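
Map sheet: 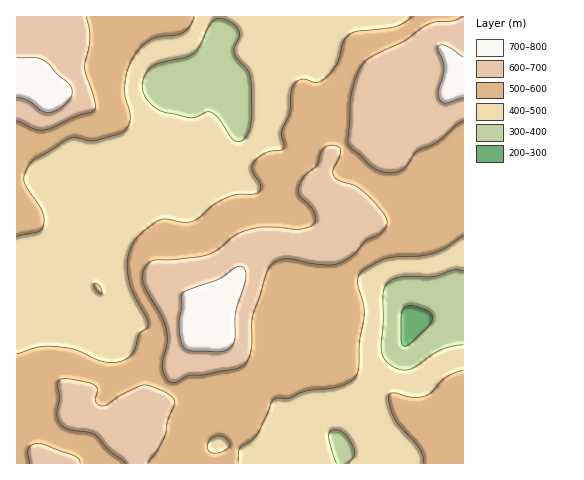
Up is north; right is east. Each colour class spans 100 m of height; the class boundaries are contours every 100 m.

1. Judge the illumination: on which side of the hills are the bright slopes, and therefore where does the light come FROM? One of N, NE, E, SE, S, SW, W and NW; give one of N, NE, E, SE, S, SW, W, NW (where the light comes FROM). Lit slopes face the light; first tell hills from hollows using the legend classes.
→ NE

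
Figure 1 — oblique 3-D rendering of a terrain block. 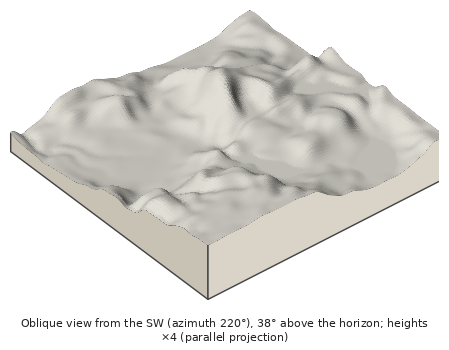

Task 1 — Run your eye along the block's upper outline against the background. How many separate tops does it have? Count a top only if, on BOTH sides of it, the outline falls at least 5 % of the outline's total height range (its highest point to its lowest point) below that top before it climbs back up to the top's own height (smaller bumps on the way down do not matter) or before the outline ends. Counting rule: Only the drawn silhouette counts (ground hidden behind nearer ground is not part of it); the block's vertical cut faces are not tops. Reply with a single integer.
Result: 2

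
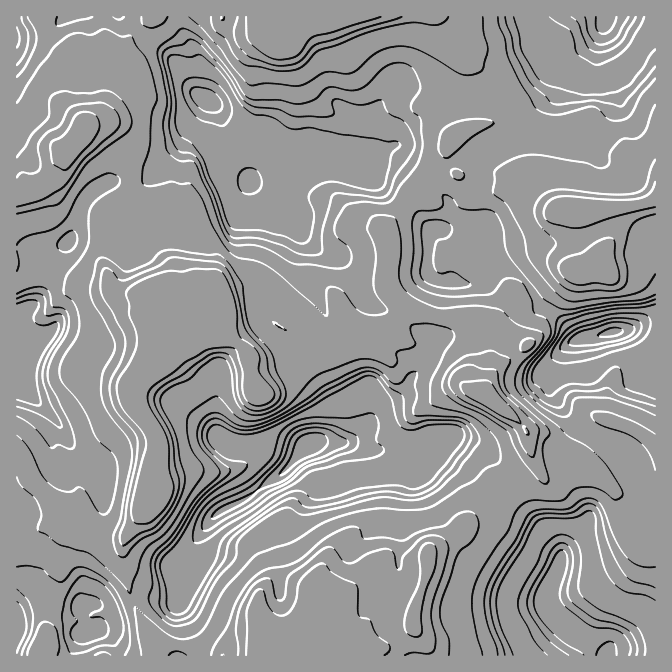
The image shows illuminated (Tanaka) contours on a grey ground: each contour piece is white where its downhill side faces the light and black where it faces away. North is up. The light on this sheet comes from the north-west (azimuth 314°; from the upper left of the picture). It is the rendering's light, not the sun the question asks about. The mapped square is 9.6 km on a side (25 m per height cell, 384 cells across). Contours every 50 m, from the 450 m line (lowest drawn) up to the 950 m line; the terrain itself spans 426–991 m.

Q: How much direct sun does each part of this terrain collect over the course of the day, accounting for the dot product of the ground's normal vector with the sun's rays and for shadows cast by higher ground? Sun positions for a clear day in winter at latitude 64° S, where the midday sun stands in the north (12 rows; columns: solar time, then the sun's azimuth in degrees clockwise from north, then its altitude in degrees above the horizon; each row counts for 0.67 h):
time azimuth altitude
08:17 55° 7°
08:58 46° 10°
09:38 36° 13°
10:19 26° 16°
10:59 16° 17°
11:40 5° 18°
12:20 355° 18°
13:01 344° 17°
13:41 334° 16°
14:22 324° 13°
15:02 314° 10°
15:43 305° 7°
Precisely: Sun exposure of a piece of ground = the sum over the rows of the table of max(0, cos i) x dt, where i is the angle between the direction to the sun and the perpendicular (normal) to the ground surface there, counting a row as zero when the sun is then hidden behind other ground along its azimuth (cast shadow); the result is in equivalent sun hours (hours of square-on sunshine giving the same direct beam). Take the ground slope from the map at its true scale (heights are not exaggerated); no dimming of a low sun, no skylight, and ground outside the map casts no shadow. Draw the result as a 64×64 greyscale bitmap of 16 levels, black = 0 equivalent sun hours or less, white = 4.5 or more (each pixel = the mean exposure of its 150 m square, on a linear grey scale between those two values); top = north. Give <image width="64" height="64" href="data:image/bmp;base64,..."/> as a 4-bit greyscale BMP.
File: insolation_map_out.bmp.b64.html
<image width="64" height="64" href="data:image/bmp;base64,Qk12CAAAAAAAAHYAAAAoAAAAQAAAAEAAAAABAAQAAAAAAAAIAAATCwAAEwsAABAAAAAAAAAAAAAAABEREQAiIiIAMzMzAERERABVVVUAZmZmAHd3dwCIiIgAmZmZAKqqqgC7u7sAzMzMAN3d3QDu7u4A////AJdVat7smGVmVniGdmZmZmZmVVQxE1ZmZ4l3isymNFd3q4aJm9qHVWd3eadnZnZmZnd4l1M1d2Z5qGebuGQhE1Z5qoVFZ3Zom8qHmGd3h2ZmZ4iHZWeIZnmXaKp0IQABRleqhVM1VXnP/ZeJdniodmZnh2d2Z3dmeYZ6lkIQABNWRXhWZlVFi7qrqHmHerl2ZmZ3ZndmZmZ4dnhkIREjVVUldlMjM0aHdlepeLmJmId3dmdmd2VVZmZVZUQiJFVDIjVlQhESRlV2VoqIvKd3d3eHZnd3ZUVWVURDNFVVVCEBVkIiEQJWVoVEaaid2XiYiZmGd4dlRFVTNEMjVmVTMiMiNDIAFFVnZERXqondzMqJqpd3d2VVVVMzQyI2ZVRDIiNFUxNUE1UzREV4iJq83LmamHd3ZVVFZDI0MQNVVTISZEVVVVQiIhE0VVVnd3isyomrqaqHdUNVMjRBAUVUNFZVVmZmZlEBETRneIdnd3nLhorMy924U0VTMiAAM0RGZmZmZmZolAASJGeLy4Z3h5y5eaqb3shVVWUwAAETRFZmdmZmZmeVIRIzRGm+2oirmbuph3iauph3ZkEAAAA0ZmdmZmZmZodUIjIhJazey8//7KmIiIeJupdmQQAAACVmd1ZmZmZmiGZTMhEAJ839vO///t3/64iZh2ZkMjIAJWZ2ZmZ2ZmZ5dmZUEQABXP/JiKvf/93vyXd2ZmUjVTJGZ2VmZ3ZnZnl2eHVCEREkepdmZ4iZmIvLl2ZmUyZmZWZ3ZmZ4d3dlaYdol2d2MhEkeXdmdmZmZ6yYZmUyWGZmZ4h2ZniIdVVYh2eHi7l1MiJJu6mHdmVVeql2VDN3Zmd4dmZneIllVUaHZ3eZUzIjMQE3qoZlVVRGmXZEM2VWd4dUVniHl1VUNGZ5dmMQABEhAAASVVRCEAAlQzNEQ2eHVEVmmoiFVVMiNZt1MAAAABAAAAA1ZCAAAAEhEUd4mXVVZme6qURVQyJIymUQAAAAAAAAEjNUMQAAAAABjNzJZmZ3itylNVVDNHq3VCASEAAAABIzMzRmMRAAATne7rh3eKzdyVRFVVVGeFM0REQyIjMQABEREld1MQAlrt3ric3d//52UzVmZmZjERNERFZ4h1IAAAAAFGZCRnnLrIeM/9y8uWZlVmZ5h1MQASIkeKunZSAAAAEld4eLyoZ2VnqrqXd3Z4dmZ4m5dkIRAAJWiYZmVCAABDJYnLq8dEM0VneKhmZnqnZniZmHZTEAAVVodlVEVDJGZDZ73KmWISR5mYqXdmacp2Z4iIdmUxABabp1M2h2ZmZlVXesuphBESI1eZhmZWrIZlVWZmZmUzSN1zJZl3ZmZmZmZ3iJmJpRAAABJGVUI5hlREVVZmZmZptyOKh2ZmZmZmZWZmeIrKYAAAAAE1UgJmVERVZmZmZmhzWph2ZmZ3ZmZmZmZ3eZlQAAAAABElIEVDRWZmZmZmaFWYd2ZmZ3ZmZnd3d3d3ZjAAAAAAAAFSRURFVnd3ZmeIWIdndmZ3ZmZ4rN3MuXdUIQAAAAAAAEZmZWiHd4h3d5iIdnd2Z3dmZ53tzNyph1MxAAAAIyQyRmeHjOyoiZmZqZdneHeJh2ZnmnZlVWiHQyISICRVVlVnd3i83/25mqy6h3iqq8uXZmZmVVQ0Z3Q0NWdVd2Zmd4mXi9qau7zv/rh4m7zcqHdmZmVVVFZmQ1Z5qHiIdmZ3eriKl3ec7ty7vLzMzKdUVmZmZmdmZmVVZ5qpmXZmZlRDRnd2Z3mZh4re7u3KhkNFZmZ3aId3dlVVVWeKllVVVUIUZmZmZ3dme8zcupd3ZUVmZ3Znd2d2VVMiI1eHQ0EjRDRmZmZ3ZmaKmIiHdniId2d2YxEkVDRVQyIzIiIhEAATRWZmZmZmZpp2Z3ZlVomZmpdAAUQgA2ZndlZUMhACEBJEVmZmZmZnqWd3ZmVWet7/yFNWVDM1Zoq7vN7u2mdUMjRFZmZmZnm4aJdmZ4ms7typh3QjVmZmi9//7t3dqalTI0VWZmZnerdmZmZnmruoiJqXZFZmZmZ4mZiHd3iJmEMyNFVmZ4mahmVFZmd4iHZniqhlZmZmZmd3d3d2Z5lmVTISRVZovdt2ZVZmZmZmZmZ5l1ZmZmZ3d3d2ZmZnmoZmUxEjVWerymZmZmZWZmZVRWiYZmZmZmd3d3ZmZmeImZl0MhE1Z4mWVmZmZVRUQzMzRFZmZmZmZnd3dmd3d3iry5dUMjVndmVVVVREMiIiIjRDNndmZmZmZnd3eJmHd4mZmYd2ZmZVV4dTIAEQASNERCI1d3dmZmeJqpiJvadmd2i9ypmHZUVndkIQABEjVlVVREVnd3ZmeJvN3LqqqHdmeL3cuodmZWQzMgAAESMyIjVmd3Zmd2Z4iZvf/sqZh3iZqqupdmd1IAEyIRESIgACNFZ3dmZmZ3mrurvLuruqd5mHeJh2d2MQEiMyEBIzEiI0RVVWZmZnibqph3eJq7uHd3d3d3Z4UyIRIgAAATRFVTMzNEVmZmeJmHd3d3eKuqh2eId2Z3chERIyAAABISNFQhETRWZmZ5qXZniql3iZmHd3d2ZncwAREzIiMzIQABIzM0VWZmZniXZmec7bd5d3mHd3ZmZSEQEiRDRWZSAAAAEjRVVWZniHZmZ4vNyXdEWLqYeIdlQxAjFXZmZlMhAAAAARE0ZmeZd2d4mZmqhlNFnuyryWZlI1ZWdmZmZVVCEAAAACRmZ4h3eKuXZ5uX"/>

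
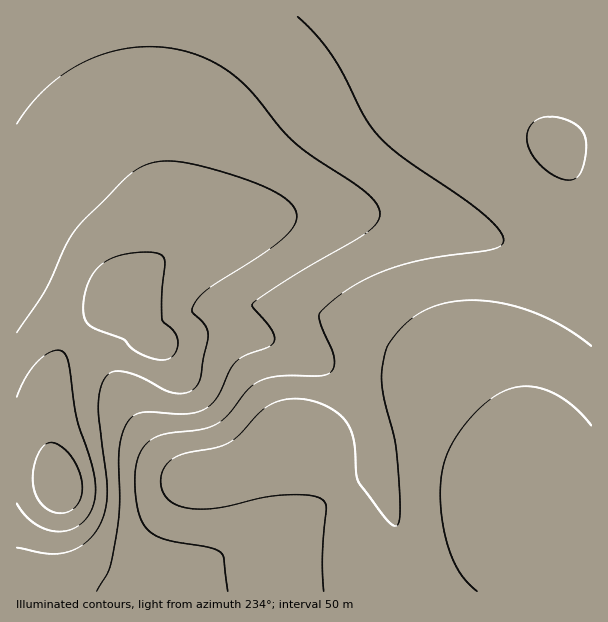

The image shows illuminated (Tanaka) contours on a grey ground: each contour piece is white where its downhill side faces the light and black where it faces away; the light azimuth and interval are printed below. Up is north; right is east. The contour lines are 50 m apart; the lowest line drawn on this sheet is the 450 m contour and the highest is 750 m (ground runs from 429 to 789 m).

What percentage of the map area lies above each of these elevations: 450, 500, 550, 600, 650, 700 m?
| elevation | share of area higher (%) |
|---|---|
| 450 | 92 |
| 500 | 76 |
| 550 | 50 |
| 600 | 34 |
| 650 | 16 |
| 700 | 5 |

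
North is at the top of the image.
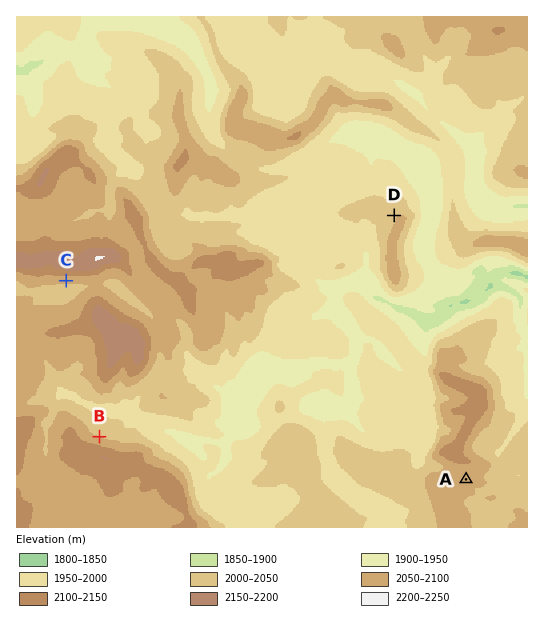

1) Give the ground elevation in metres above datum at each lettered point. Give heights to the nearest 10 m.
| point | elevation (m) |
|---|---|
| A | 2060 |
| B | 2050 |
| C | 2060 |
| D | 2040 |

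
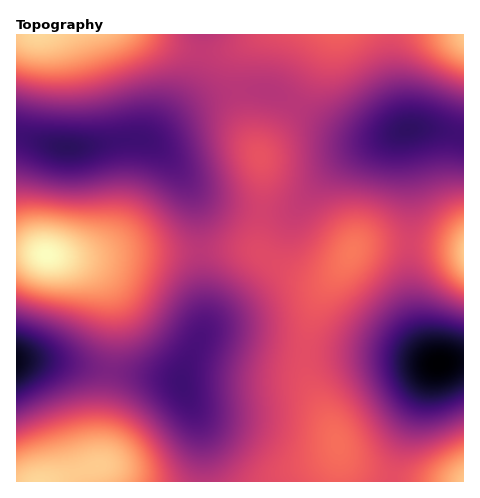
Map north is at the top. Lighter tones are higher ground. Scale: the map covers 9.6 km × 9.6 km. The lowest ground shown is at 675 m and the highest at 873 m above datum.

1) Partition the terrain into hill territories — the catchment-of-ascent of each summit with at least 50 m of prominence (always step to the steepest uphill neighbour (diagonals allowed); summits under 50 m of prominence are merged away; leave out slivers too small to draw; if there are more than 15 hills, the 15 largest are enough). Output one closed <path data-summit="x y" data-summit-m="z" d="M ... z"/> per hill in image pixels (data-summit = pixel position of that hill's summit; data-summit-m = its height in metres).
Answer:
<path data-summit="463 481" data-summit-m="850" d="M406 130l-41 16-22 13-20 18-24 27-11 6-25 1-40-7-20-8-17-14 6 10 6 21 7 107-3 16-19 37-1 12 18 43 3 15 0 39 261-1 0-120-27 2-5-4-11-21-9-34-3-20 1-94-6-41z"/><path data-summit="47 255" data-summit-m="873" d="M22 137l-6 0 0 223 50 3 53 9 46 5 16 5 4-15 17-31 3-16-7-107-6-21-7-13-23-27-16-12-16-1-48 8-20 0z"/><path data-summit="463 253" data-summit-m="850" d="M256 90l-26 2-22 7-26 15-24 22-11 5 11 6 14 15 14 18 17 16 20 8 21 5 39 2 16-7 24-27 20-18 22-13 22-9-27 1-17-5-67-39z"/><path data-summit="463 35" data-summit-m="850" d="M463 34l-260 0-4 31-9 23-29 39-12 11 5 0 28-24 26-15 22-7 21-2 25 4 16 8 35 23 27 12 25 1 32-10 19 0 33 8z"/><path data-summit="39 481" data-summit-m="856" d="M46 361l-30 0 1 121 186-1 0-38-3-15-19-46-16-5-46-5z"/><path data-summit="39 35" data-summit-m="856" d="M202 34l-185 0-1 102 46 11 20 0 37-7 29-1 13-12 29-39 9-23z"/>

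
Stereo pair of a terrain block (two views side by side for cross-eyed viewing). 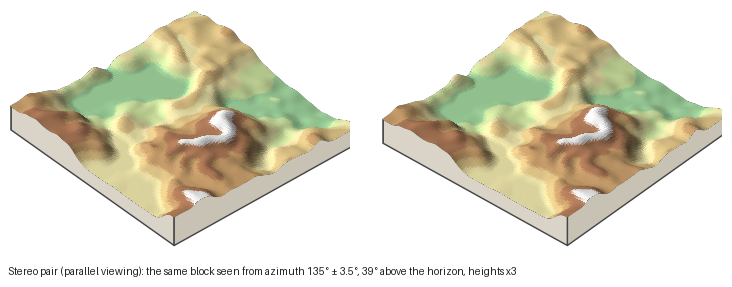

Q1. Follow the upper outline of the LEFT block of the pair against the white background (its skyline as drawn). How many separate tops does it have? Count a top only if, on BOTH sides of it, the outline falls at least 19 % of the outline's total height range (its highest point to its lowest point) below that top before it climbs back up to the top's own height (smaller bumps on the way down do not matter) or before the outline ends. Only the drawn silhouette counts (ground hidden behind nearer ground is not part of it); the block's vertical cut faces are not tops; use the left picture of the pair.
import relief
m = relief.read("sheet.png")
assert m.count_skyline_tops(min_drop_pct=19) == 1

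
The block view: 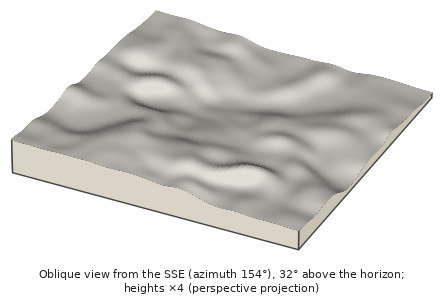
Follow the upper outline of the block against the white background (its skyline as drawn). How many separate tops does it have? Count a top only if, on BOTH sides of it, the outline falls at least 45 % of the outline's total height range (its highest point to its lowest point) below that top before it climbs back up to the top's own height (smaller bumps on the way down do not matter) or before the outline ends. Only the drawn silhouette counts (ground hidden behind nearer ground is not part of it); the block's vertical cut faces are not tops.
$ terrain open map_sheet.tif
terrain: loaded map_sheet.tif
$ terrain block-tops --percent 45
1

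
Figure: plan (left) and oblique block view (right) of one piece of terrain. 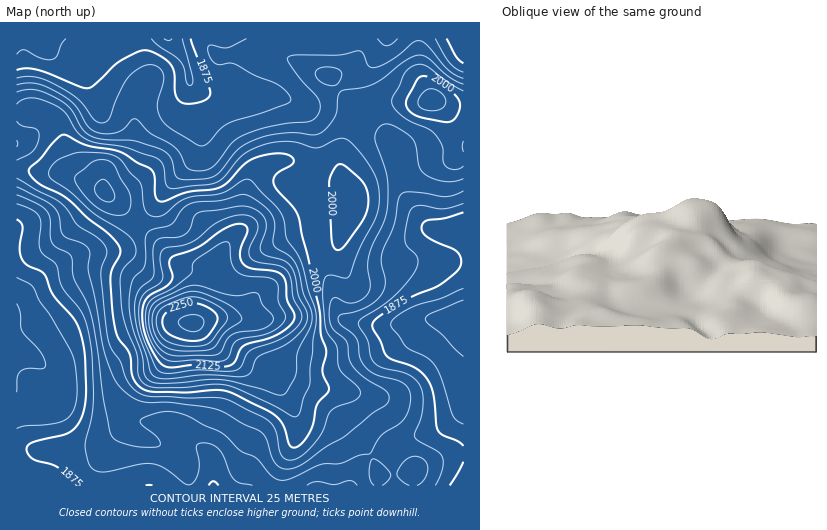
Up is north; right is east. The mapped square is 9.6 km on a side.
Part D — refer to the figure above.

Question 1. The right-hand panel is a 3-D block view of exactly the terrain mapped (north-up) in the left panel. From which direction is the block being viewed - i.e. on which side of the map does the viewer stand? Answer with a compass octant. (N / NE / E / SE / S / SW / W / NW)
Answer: N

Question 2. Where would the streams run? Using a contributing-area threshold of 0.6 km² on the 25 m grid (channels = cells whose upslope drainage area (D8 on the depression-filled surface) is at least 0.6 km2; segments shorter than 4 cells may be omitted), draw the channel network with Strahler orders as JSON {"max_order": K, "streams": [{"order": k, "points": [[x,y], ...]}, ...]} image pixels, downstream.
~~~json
{"max_order": 3, "streams": [{"order": 1, "points": [[52, 485], [46, 485]]}, {"order": 1, "points": [[143, 485], [150, 485]]}, {"order": 2, "points": [[213, 464], [213, 485], [214, 485]]}, {"order": 2, "points": [[211, 460], [211, 463], [213, 464]]}, {"order": 1, "points": [[252, 452], [252, 485], [214, 485]]}, {"order": 1, "points": [[206, 449], [208, 452], [211, 460]]}, {"order": 1, "points": [[393, 447], [409, 439], [416, 436], [420, 436], [421, 435], [426, 435], [434, 432], [463, 404]]}, {"order": 1, "points": [[213, 442], [213, 464]]}, {"order": 2, "points": [[190, 441], [197, 446], [211, 460]]}, {"order": 1, "points": [[182, 433], [190, 441]]}, {"order": 1, "points": [[153, 420], [164, 421], [171, 425], [183, 436], [190, 441]]}, {"order": 1, "points": [[463, 407], [463, 404]]}, {"order": 2, "points": [[463, 404], [463, 383]]}, {"order": 1, "points": [[57, 403], [55, 385], [52, 377], [32, 357]]}, {"order": 1, "points": [[294, 394], [300, 394], [307, 398], [316, 405], [363, 450], [363, 459], [360, 462], [355, 471], [351, 485], [349, 485]]}, {"order": 1, "points": [[62, 370], [48, 370], [38, 359], [32, 357]]}, {"order": 1, "points": [[350, 361], [371, 358], [384, 352], [414, 322]]}, {"order": 2, "points": [[32, 357], [26, 354], [17, 352], [17, 351]]}, {"order": 1, "points": [[463, 326], [463, 317]]}, {"order": 2, "points": [[414, 322], [416, 321], [447, 320], [448, 319], [454, 319], [455, 317]]}, {"order": 1, "points": [[426, 317], [455, 317]]}, {"order": 2, "points": [[455, 317], [463, 317]]}, {"order": 1, "points": [[463, 309], [463, 315]]}, {"order": 2, "points": [[17, 306], [17, 316]]}, {"order": 1, "points": [[17, 293], [17, 306]]}, {"order": 1, "points": [[194, 272], [147, 272], [129, 253], [81, 253]]}, {"order": 2, "points": [[81, 253], [78, 253], [69, 258], [55, 267], [17, 306]]}, {"order": 1, "points": [[95, 249], [88, 251], [84, 251], [81, 253]]}, {"order": 1, "points": [[267, 247], [287, 238], [314, 238], [315, 239]]}, {"order": 2, "points": [[315, 239], [316, 240], [316, 247], [318, 249], [318, 253], [319, 254], [320, 261], [332, 284], [332, 288], [333, 289], [333, 294], [334, 295], [334, 300], [335, 301], [336, 308], [348, 321], [367, 322], [368, 323], [407, 323], [409, 322], [414, 322]]}, {"order": 1, "points": [[417, 233], [421, 231], [428, 231], [430, 230], [453, 230], [454, 229]]}, {"order": 2, "points": [[434, 229], [454, 229]]}, {"order": 2, "points": [[454, 229], [463, 229], [463, 228]]}, {"order": 2, "points": [[17, 226], [17, 232]]}, {"order": 1, "points": [[427, 226], [434, 229]]}, {"order": 1, "points": [[17, 221], [17, 226]]}, {"order": 1, "points": [[35, 219], [17, 226]]}, {"order": 2, "points": [[313, 212], [314, 216], [315, 239]]}, {"order": 1, "points": [[162, 210], [162, 196], [197, 160], [199, 156], [199, 131], [189, 121], [189, 120]]}, {"order": 1, "points": [[313, 203], [313, 212]]}, {"order": 1, "points": [[290, 187], [313, 212]]}, {"order": 1, "points": [[209, 169], [206, 161], [203, 135], [189, 120]]}, {"order": 2, "points": [[397, 165], [399, 183], [404, 194], [416, 207], [423, 217], [434, 229]]}, {"order": 1, "points": [[403, 147], [397, 153], [397, 165]]}, {"order": 1, "points": [[393, 145], [395, 147], [395, 155], [396, 156], [396, 163], [397, 165]]}, {"order": 2, "points": [[189, 120], [189, 86]]}, {"order": 1, "points": [[311, 120], [292, 102]]}, {"order": 1, "points": [[98, 107], [96, 98], [88, 83], [62, 57]]}, {"order": 1, "points": [[304, 106], [292, 102]]}, {"order": 1, "points": [[182, 103], [187, 95], [188, 88], [189, 86]]}, {"order": 2, "points": [[292, 102], [279, 97], [222, 97]]}, {"order": 1, "points": [[236, 98], [223, 98], [222, 97]]}, {"order": 2, "points": [[222, 97], [215, 97], [209, 95]]}, {"order": 2, "points": [[209, 95], [207, 95], [203, 92]]}, {"order": 1, "points": [[256, 95], [209, 95]]}, {"order": 2, "points": [[203, 92], [199, 90], [190, 82]]}, {"order": 1, "points": [[220, 92], [203, 92]]}, {"order": 2, "points": [[189, 86], [188, 75]]}, {"order": 1, "points": [[190, 85], [190, 82]]}, {"order": 2, "points": [[190, 82], [190, 78], [188, 75]]}, {"order": 3, "points": [[188, 75], [188, 70], [182, 56], [171, 42], [169, 39], [168, 39]]}, {"order": 1, "points": [[84, 62], [70, 61], [62, 57]]}, {"order": 1, "points": [[377, 60], [384, 48], [385, 39], [388, 39]]}, {"order": 2, "points": [[62, 57], [45, 41]]}, {"order": 1, "points": [[463, 48], [463, 39]]}, {"order": 1, "points": [[45, 44], [45, 41]]}, {"order": 2, "points": [[45, 41], [45, 39], [42, 39]]}]}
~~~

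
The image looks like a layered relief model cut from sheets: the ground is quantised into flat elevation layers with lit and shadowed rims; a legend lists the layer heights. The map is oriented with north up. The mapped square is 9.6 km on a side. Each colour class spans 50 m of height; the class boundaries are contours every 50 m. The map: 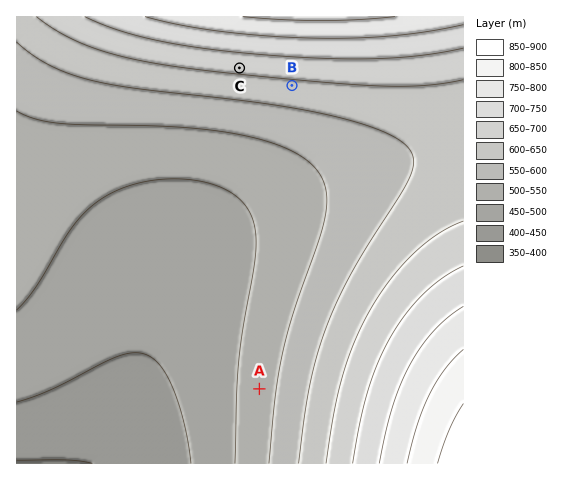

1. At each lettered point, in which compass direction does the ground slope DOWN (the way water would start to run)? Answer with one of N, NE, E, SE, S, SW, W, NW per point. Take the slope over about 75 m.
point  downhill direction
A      W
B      S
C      S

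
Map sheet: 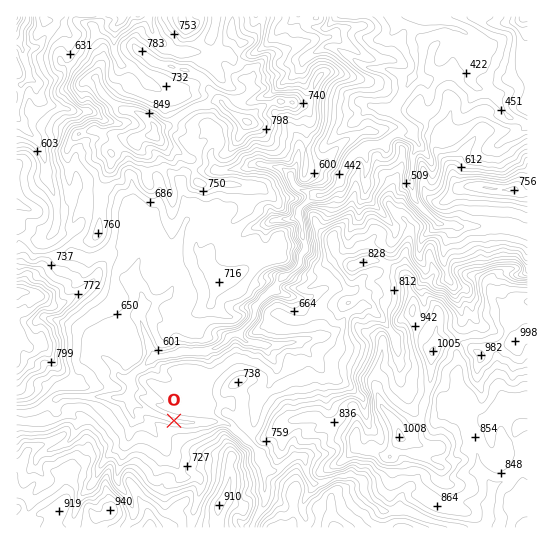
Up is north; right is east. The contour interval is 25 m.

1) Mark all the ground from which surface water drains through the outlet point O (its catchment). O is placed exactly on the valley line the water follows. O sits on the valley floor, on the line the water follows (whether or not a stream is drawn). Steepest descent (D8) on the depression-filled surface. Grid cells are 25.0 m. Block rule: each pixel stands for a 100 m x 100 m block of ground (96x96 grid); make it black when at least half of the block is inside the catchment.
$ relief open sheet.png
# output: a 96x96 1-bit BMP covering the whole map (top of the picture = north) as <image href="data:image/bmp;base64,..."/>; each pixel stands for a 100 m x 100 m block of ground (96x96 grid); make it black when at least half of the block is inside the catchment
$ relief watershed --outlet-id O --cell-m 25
<image width="96" height="96" href="data:image/bmp;base64,Qk2+BAAAAAAAAD4AAAAoAAAAYAAAAGAAAAABAAEAAAAAAIAEAAATCwAAEwsAAAIAAAAAAAAA////AAAAAAAAAAAAA/////////8AAAAAA/////////8AAAAAA/////////8AAAAAA/////////8AAAAAA/////////8AAAAAAf////////8AAAAAAf////////8AAAAAAP////////8AAAAAAP////////8AAAAAAP////////8AAAAAAP////////8AAAAAAP////////8AAAAAAP///////58AAAAAAP////v//w8AAAAAf////+P//x8AAAAB/////wHwfg8AAAAD/////gDAAAcAAAAD//H//AAAAAcAAAAH/+D/+AAAAAMAAAAH/8B/wAAAAAEAAAAH/4AHgAAAAAAAAAAD/gAAAAAAAAAAAAAAAAAAAAAAAAAAAAAAAAAAAAAAAAAAAAAAAAAAAAAAAAAAAAAAAAAAAAAAAAAAAAAAAAAAAAAAAAAAAAAAAAAAAAAAAAAAAAAAAAAAAAAAAAAAAAAAAAAAAAAAAAAAAAAAAAAAAAAAAAAAAAAAAAAAAAAAAAAAAAAAAAAAAAAAAAAAAAAAAAAAAAAAAAAAAAAAAAAAAAAAAAAAAAAAAAAAAAAAAAAAAAAAAAAAAAAAAAAAAAAAAAAAAAAAAAAAAAAAAAAAAAAAAAAAAAAAAAAAAAAAAAAAAAAAAAAAAAAAAAAAAAAAAAAAAAAAAAAAAAAAAAAAAAAAAAAAAAAAAAAAAAAAAAAAAAAAAAAAAAAAAAAAAAAAAAAAAAAAAAAAAAAAAAAAAAAAAAAAAAAAAAAAAAAAAAAAAAAAAAAAAAAAAAAAAAAAAAAAAAAAAAAAAAAAAAAAAAAAAAAAAAAAAAAAAAAAAAAAAAAAAAAAAAAAAAAAAAAAAAAAAAAAAAAAAAAAAAAAAAAAAAAAAAAAAAAAAAAAAAAAAAAAAAAAAAAAAAAAAAAAAAAAAAAAAAAAAAAAAAAAAAAAAAAAAAAAAAAAAAAAAAAAAAAAAAAAAAAAAAAAAAAAAAAAAAAAAAAAAAAAAAAAAAAAAAAAAAAAAAAAAAAAAAAAAAAAAAAAAAAAAAAAAAAAAAAAAAAAAAAAAAAAAAAAAAAAAAAAAAAAAAAAAAAAAAAAAAAAAAAAAAAAAAAAAAAAAAAAAAAAAAAAAAAAAAAAAAAAAAAAAAAAAAAAAAAAAAAAAAAAAAAAAAAAAAAAAAAAAAAAAAAAAAAAAAAAAAAAAAAAAAAAAAAAAAAAAAAAAAAAAAAAAAAAAAAAAAAAAAAAAAAAAAAAAAAAAAAAAAAAAAAAAAAAAAAAAAAAAAAAAAAAAAAAAAAAAAAAAAAAAAAAAAAAAAAAAAAAAAAAAAAAAAAAAAAAAAAAAAAAAAAAAAAAAAAAAAAAAAAAAAAAAAAAAAAAAAAAAAAAAAAAAAAAAAAAAAAAAAAAAAAAAAAAAAAAAAAAAAAAAAAAAAAAAAAAAAAAAAAAAAAAAAAAAAAAAAAAAAAAAAAAAAAAAAAAAAAAAAAAAAAAAAAAAAAAAAAAAAAAAAAAAAAAAAAAAAAAAAAAAAAAAAAAAAAAAAAAAAA="/>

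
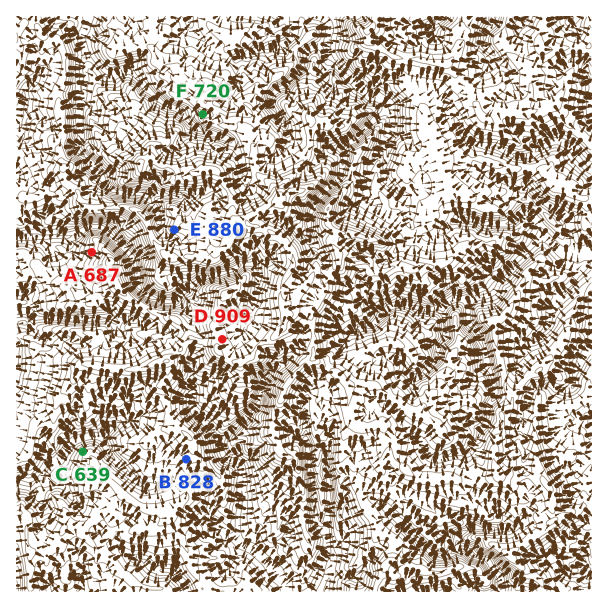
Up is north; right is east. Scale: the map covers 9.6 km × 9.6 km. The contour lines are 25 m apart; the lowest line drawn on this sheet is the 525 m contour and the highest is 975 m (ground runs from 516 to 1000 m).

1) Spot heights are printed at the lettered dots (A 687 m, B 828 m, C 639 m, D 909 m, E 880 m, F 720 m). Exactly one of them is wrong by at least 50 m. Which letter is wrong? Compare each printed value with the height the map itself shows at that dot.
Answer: B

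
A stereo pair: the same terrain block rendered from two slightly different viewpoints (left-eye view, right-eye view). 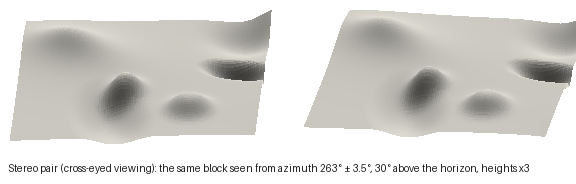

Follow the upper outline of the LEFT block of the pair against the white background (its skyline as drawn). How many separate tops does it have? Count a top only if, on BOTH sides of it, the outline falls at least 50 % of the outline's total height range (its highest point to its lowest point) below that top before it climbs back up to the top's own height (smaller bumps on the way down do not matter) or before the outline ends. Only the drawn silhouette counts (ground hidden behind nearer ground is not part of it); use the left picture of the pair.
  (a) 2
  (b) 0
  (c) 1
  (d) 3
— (b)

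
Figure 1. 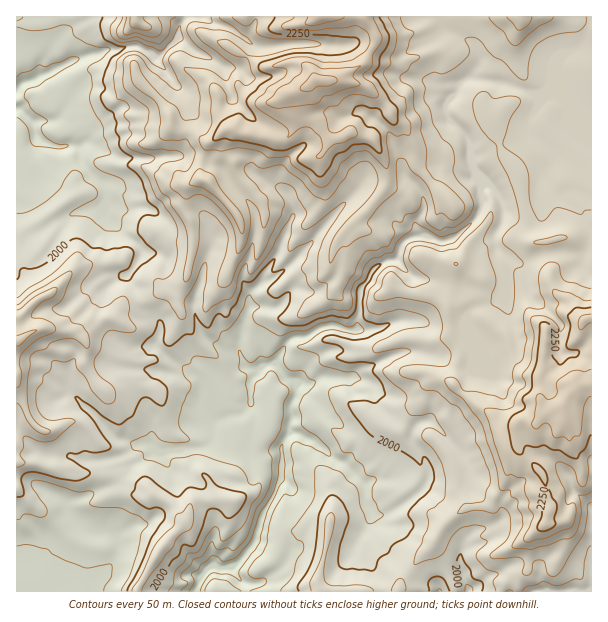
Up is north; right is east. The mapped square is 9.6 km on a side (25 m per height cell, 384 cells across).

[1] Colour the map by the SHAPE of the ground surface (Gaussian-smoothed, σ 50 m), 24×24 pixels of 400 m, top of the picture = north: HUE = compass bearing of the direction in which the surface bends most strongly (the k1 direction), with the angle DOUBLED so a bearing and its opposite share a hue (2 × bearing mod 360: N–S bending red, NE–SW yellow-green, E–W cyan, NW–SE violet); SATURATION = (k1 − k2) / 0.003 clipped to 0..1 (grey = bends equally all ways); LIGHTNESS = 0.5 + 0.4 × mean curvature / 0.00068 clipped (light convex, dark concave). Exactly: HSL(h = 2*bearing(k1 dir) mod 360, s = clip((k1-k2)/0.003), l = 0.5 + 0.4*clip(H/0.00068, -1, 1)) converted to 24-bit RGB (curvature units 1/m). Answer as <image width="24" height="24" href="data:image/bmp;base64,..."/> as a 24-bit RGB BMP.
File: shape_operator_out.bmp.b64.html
<image width="24" height="24" href="data:image/bmp;base64,Qk32BgAAAAAAADYAAAAoAAAAGAAAABgAAAABABgAAAAAAMAGAAATCwAAEwsAAAAAAAAAAAAAgH+AgH9+gH98ZXV6KHaX+djQbpIxADEz8/bL1QrmOKhfRHCl8enUToCsqYLCmXK42KHMLSascBfMZJgz25zarifMr84+LHtle3t0fXJyiYV1gZeeK0RR+NXR0pS1L5K8TEIIATIY4am8Qmpn4rh8OmNTZlZxbImDvICwyb+UJjFto63c4WHbcnsssMlZLVJXe41aZ5tyZYSRd2pUPFpWKmY48bLD3bjDIx3QVtWTEVaHkn6kyKJNxbKKQmpvimhwTzlH6crEOkFfN1YtJlJL99Tqm6HeJJaxidGsX2OrbzhVtoWobF6SZbinT9Kz4KnDd3TI8draADAzt4CfVKCj6dfOUTpkc4VUTKqxjH2r2KXRwJTTJz5VZ6hDr+CQuxCqkmUabiwif8q2S62TaJastNS9RjBSsIJWabVzuUyNEjzqhSovdqpzsrZ7bzNsdplsoadhVC5QnLh7OylF0nZea8Nos8ty1QV+nq/kU8Ssg1dRkpZRUolugnZOZntJa6lmiV1mgVpfw49PKVipd8igYBknfZlze3BnhotaQKJpmkeYQi1L3eTKY8JnQxIpGuMz0UR4w9XzXICbbNHPhU4+SGhdg7V9WpCFdGx/hnuLz6OaBltmeyQygcC0ll90kqi5O2iyqtV1az1vTXCa1MegrmqWco2/UWHHcOCCQiwtwFZpfic/mLqlXFB4l7OCW2VudX9rU352yLmdEhxht7GBmVGdvN7djFeYvHSBPH5Xdjd11PHmNTSz1YaVoI/HfEOLj9ZqWXtjVTBZzefYlnGjhqW3sJa3alyHfYx6S3OYw86tMhtng5s/dLxGRSAfdkAycJ5TaV69we/jeXlJLhxB3sWIUE6fw5TLz5w0eUFTTMFyTHg/g5Viqq5ick40dGNUg7iGhT9dN1oau0yVZEOWzXenNIe7Gddvn4HWe2Y0pWhLenB4P4mK2nxsJXdOom9L9dXzXbXUc9LXhlOXjnxTMXRpwn5/Rp95j5hKQkN5qmp3F1wHAPB2O/GDOxqs3a3rfYzPnWK3gqh7eWV5ToSmu7w3DgDW4cFs9VBVgYAjmFB7m3G9l53Jb0BircZ6vSLtyrtOHEhXRWvB7djz6nDChsMVBACON18gNzcYXYU/dpxpeauKNy1VnPG4hAZn1vXxJR+k+tHwMGhUPmVUsmSarna20YakDlJp89zYDTpQXZjVKH5lrDo29/bUABgz8tnrlKbddpu3jXRmgZBuVWNwbTJYnuKqUnRBTnhNL2At8tbjiG+/NZmLaq6SWDdu8TpN27Oh/zOGB1I7JqGvzpLH3cmkDTZUMZYAmhVLfLTFsNDSanWYa11/P31uybCDZ1ZKe5RzRX56usODRk9htUlvfDJYOGKF6tunFBkm/6Na7tF1ihfHGmJQ4sTCvXjCkrrlAKU2Mx4AvVMMolWagV6kkK/QzXXKWpGmmG6UqXFfW3VAbFdaRVxxwrBjYBc1udhjMhc7tv/A5su2DSdB3KpIKJhQ16WodkhONxmF6rPsWud6hfMpKD1mcYdWcn5WiV1ucYN2eGiNxZq9XGaWZll3ezNlqeCzky1ozf7kkSlvp8iDOxlEzrdwLGhQbpE/zIOqZzi9jd6r2uTQPBGJjDl5bJhuhX5wfYJzgY1/Z257qp9voU2UZUGhe9zYqdXY76XzahpBh8E7WisjajaA5fHaSHZxFBYfw+x5ZCqYarBmckE5cjt0lLabiW+MdoWCfH6FWbFykUsxeHQ1dUNJwCJT9G8pN04TkcstyllaiStVpbbkGdrB2Kh/3pDJL4HJPe+UhMuGXmaIcT+IjaZvfpR5hHJ/doaAf3l7qRlbiMV3k3+fTT1eZ7ZvT0Zx2vTXKThjp+SyoYDfbS4hsZ9lWbVxNJ9PujIx9T1gd8mvQEBrfTJ1kamTjI97aXF8hIl8f35+jITYoZeyWWN2oWTAnDYybdGIVcPASS5Uj+qIRBql5dny3bPfrnhYbnM+QbF2ne7avFC8cUNyWIaXnKqvqYesgFqEhnt6gXl6DT8aSokiqXe+R1Wf58fIsuvWTwY3qePYcBNReU4YQfUZeKst1Nz34tX2yv+MNRkVa0ovf11YQnNOgHBGfWVMfJ+HcXF8iYWLnn6VknuuNWciHisIUokAMwkABP9JLQYLWuqeUvLgIDECTX4ALiIFJiUN731qSrCiR2OZenWuno2nZlN5s5NrSWtLY3Bjdn1riH2XfnSTamWRNUWo/s310PvuCBhSbP6f3gNOrhRJsHfl6Iz5xa7vg8HZdOyYuU1bY0KBe1FqjWdudFWL0p+lj4vMWaSoaoKN"/>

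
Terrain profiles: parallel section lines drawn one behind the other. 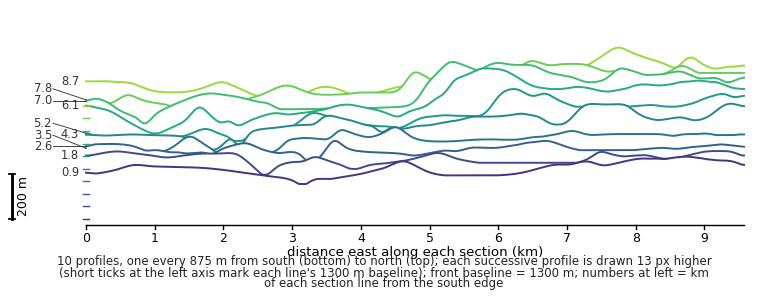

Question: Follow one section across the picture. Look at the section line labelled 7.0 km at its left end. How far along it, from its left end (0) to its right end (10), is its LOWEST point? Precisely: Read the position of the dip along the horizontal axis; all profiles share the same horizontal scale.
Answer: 1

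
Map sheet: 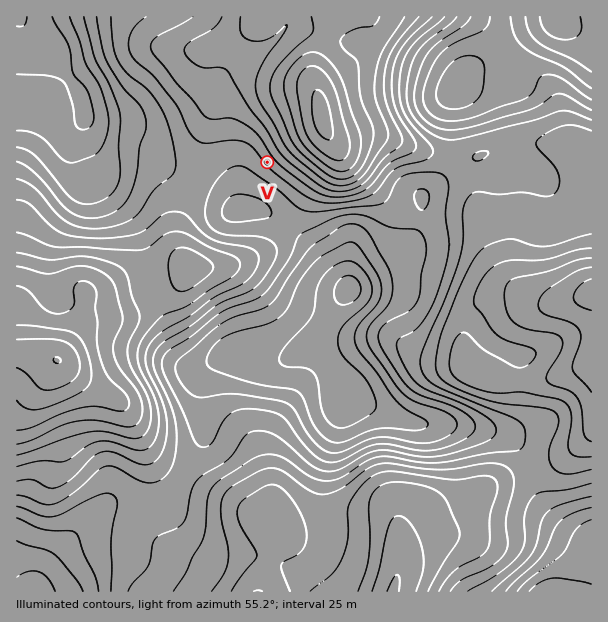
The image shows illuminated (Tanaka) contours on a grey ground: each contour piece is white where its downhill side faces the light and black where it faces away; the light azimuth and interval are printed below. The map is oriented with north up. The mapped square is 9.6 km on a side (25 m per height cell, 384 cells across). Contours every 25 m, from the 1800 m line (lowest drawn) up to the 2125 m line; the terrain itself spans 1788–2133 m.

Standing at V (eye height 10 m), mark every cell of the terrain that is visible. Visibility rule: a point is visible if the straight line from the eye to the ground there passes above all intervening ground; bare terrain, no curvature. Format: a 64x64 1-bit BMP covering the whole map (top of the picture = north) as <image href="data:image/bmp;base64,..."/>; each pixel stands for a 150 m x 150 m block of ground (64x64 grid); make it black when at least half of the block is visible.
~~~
<image width="64" height="64" href="data:image/bmp;base64,Qk0+AgAAAAAAAD4AAAAoAAAAQAAAAEAAAAABAAEAAAAAAAACAAATCwAAEwsAAAIAAAAAAAAA////AAAAAAAAABgAf8AAAAAACAA/wAAAAAAAAD/gAAAAAAAAP+AAAAAAAAAf4AAAAAAAAB/wAAAAAAAAH+AAAAAAAAHP4AAAAAAAP//gAAAAAAH///AAAAAAA////8AAAAAD////8AAAAAP////4AAAAAf////4AAAAA/////AAAAAB////wAAAAAH///wAAAAAAf//4AAEAAAA///AAAQAAAD//4AABAAAAD//gAAAAAAAD/8AAAAAAAAD/wAAAAIAAAD/gAHEDgAAAPP/4fweAAAAc//gfD4AAAB//4AP/gAAAH//AAP/AAAAf/8AAD8AAAA//xgAA4AAAB//PAABwAAAB/+8AAHAAAAB/+ADA8AAAAABAAOHwAAAAAAAA+/gAAAAAAAD/+B/gAAAAAP/8P/gAAAAA//x//gAAAAD/+P/+AAAAAP+A//8AAAAA/gD//wAAAAD8AP//AAAAAPwA//8AAAAA+AD//wAAAADwAP//wAAAAPAAD//gAAAA4AAP/+AAAADAAA//wAAAAAAAD/+AAAAAAAAP/4AAAAAAAAf/AAAAAAAAB/gAAAAAAAAH8AAAAAAAAAcAAAAAAAAABwAAAAAAAAAGAAAAAAAAAAAAAAAAAAAAAAAAAAAAAAAAAAAAAAAAAAAAAAAAAAAAAAAAAAAAAAAAAAAAAAAAAAAAAAAAAA=="/>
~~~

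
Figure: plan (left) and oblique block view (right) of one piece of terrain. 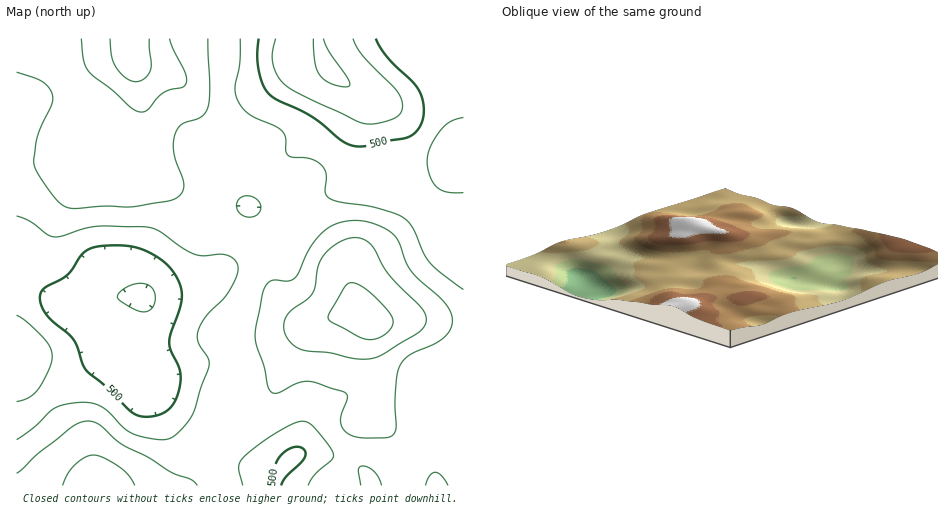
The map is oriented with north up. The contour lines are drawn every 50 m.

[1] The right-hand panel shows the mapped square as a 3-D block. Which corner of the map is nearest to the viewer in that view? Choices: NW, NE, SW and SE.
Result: NW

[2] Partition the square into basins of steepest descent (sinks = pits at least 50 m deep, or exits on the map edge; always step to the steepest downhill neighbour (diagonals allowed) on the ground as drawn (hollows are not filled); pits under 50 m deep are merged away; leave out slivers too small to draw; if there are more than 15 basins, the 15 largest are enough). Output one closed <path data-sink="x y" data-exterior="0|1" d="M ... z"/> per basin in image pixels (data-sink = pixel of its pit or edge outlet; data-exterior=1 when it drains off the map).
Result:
<path data-sink="332 72" data-exterior="0" d="M463 38l-446 0-1 117 43 7 22 0 9-4 6 5 17 2 27 12 18 5 17 9 27 31 51 25 11 11 11 31 6 11 19 19 15 4 31-10 14 0 3 3 8 11 1 27 7 24-1 19-8 16 18 19 6 10 7 26 1 17 61 1z"/><path data-sink="144 298" data-exterior="0" d="M21 156l-5 0 0 329 166 1 6-11 7-34 23-29 5-15 14-8 29-2 6-3 10-11 23-40 11-10-16-4-16-14-9-16-11-31-11-11-51-25-17-21-13-13-48-19-28-6-6-5-9 4-22 0z"/><path data-sink="292 459" data-exterior="0" d="M360 313l-14 0-32 11-9 9-23 40-10 11-6 3-29 2-13 6-4 6-2 11-23 29-7 34-5 10 219 1-1-18-7-26-6-10-18-19 8-16 1-19-7-24-1-27-3-6z"/>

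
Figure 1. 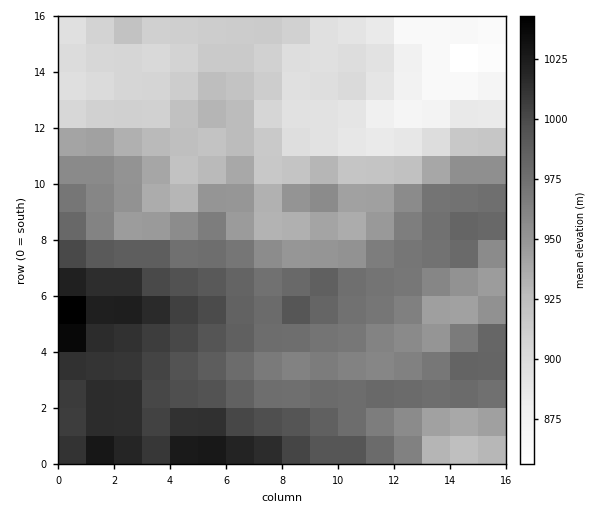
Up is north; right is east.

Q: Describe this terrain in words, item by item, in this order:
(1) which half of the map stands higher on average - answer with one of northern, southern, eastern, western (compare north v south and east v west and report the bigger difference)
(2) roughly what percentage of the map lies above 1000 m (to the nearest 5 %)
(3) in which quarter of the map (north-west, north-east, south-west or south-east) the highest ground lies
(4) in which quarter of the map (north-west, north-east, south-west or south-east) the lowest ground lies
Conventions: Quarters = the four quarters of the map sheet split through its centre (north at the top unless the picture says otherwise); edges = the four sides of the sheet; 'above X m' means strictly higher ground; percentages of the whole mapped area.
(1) On average the southern half of the map is the higher ground.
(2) Roughly 15 % of the ground is higher than 1000 m.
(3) The highest point lies in the south-west quarter of the map.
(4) The lowest point lies in the north-east quarter of the map.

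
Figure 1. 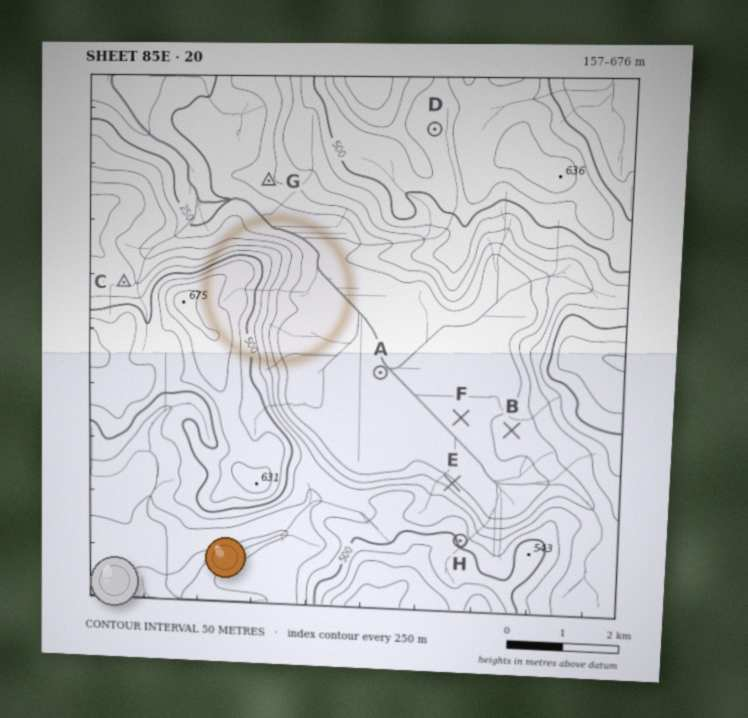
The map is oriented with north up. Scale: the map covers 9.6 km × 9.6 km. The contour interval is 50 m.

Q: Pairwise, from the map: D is higher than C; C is higher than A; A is lower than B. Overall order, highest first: D C B A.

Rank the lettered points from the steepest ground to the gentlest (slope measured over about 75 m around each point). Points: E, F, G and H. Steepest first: E H G F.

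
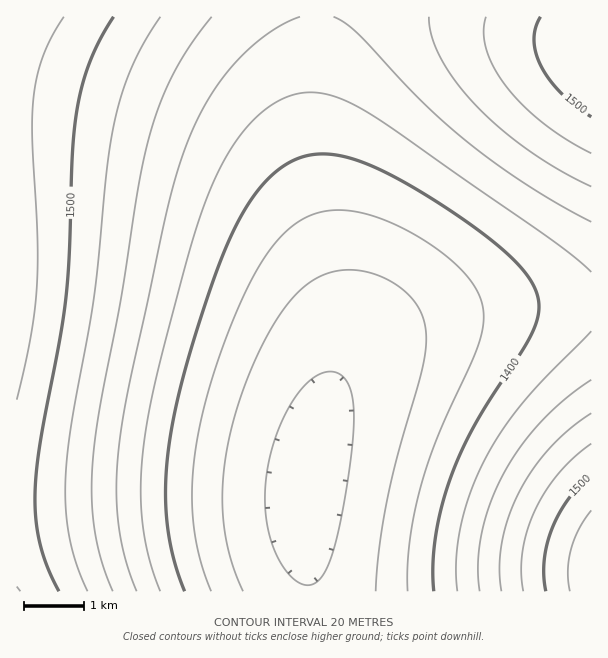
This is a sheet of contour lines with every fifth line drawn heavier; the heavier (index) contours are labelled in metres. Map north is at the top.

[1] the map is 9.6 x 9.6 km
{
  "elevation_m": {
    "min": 1335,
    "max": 1535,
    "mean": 1425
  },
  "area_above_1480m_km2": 17.7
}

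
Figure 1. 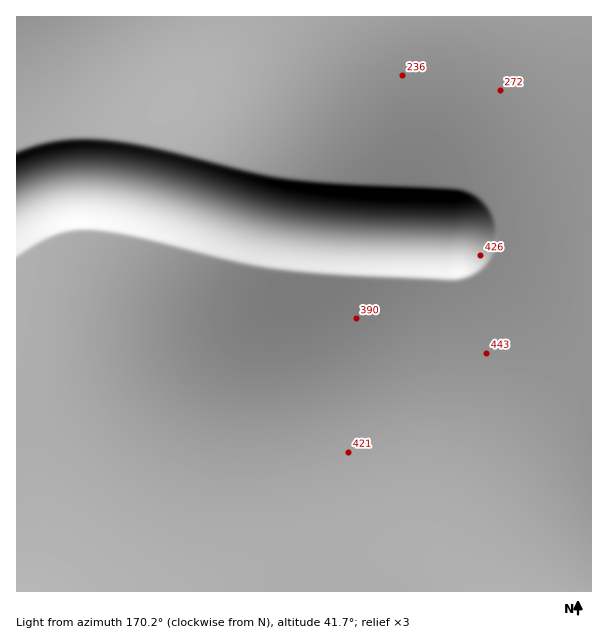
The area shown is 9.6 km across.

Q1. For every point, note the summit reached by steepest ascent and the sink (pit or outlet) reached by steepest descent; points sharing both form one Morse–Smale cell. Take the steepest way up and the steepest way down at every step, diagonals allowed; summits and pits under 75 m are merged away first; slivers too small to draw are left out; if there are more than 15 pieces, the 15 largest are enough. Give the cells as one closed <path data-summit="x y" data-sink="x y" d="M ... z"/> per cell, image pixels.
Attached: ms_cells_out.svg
<path data-summit="450 240" data-sink="50 591" d="M201 206l-3 6-11 39-23-2-84 111-24 38-10 21-8 21-4 22 0 44 11 86 547-1 0-61-41-26-36-28-53-46-8-13-4-18-2-22 3-72-1-64-81-3-63-6-36-6z"/><path data-summit="450 240" data-sink="222 161" d="M591 16l-574 0-1 131 46-11 49 0 45 8 56 13 2 2-14 42 3 7 67 18 36 6 63 6 81 3 1 64-3 72 2 22 4 18 8 13 53 46 36 28 40 25z"/><path data-summit="17 198" data-sink="50 591" d="M86 181l-35 3-35 14 1 394 27-1-10-85 0-44 4-22 8-21 10-21 24-38 84-111 23 2 12-41-2-5-32-9-52-12z"/><path data-summit="17 198" data-sink="222 161" d="M111 136l-49 0-29 6-16 6-1 49 4 1 6-5 25-9 35-3 49 7 65 18 14-47-2-2-56-13z"/>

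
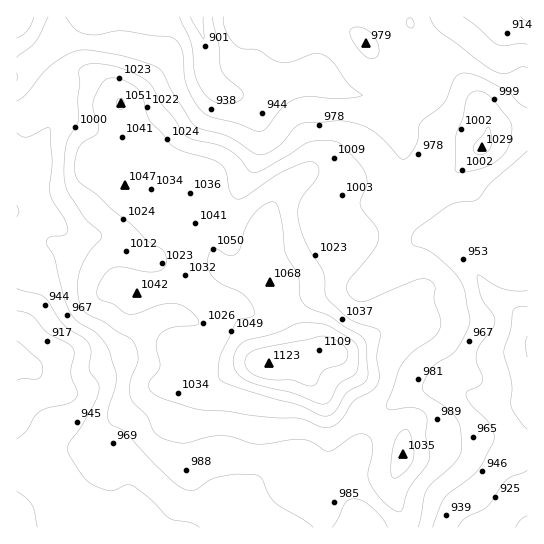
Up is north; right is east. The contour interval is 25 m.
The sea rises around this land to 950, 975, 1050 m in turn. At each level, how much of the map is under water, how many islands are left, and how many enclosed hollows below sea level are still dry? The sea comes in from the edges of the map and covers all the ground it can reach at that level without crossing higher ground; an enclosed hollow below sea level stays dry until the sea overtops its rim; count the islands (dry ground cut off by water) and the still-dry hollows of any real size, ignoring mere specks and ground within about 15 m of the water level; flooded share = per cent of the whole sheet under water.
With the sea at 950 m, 18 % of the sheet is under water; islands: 0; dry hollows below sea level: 0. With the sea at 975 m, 42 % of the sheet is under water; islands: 0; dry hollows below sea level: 0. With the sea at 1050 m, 93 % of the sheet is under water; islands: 1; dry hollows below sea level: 0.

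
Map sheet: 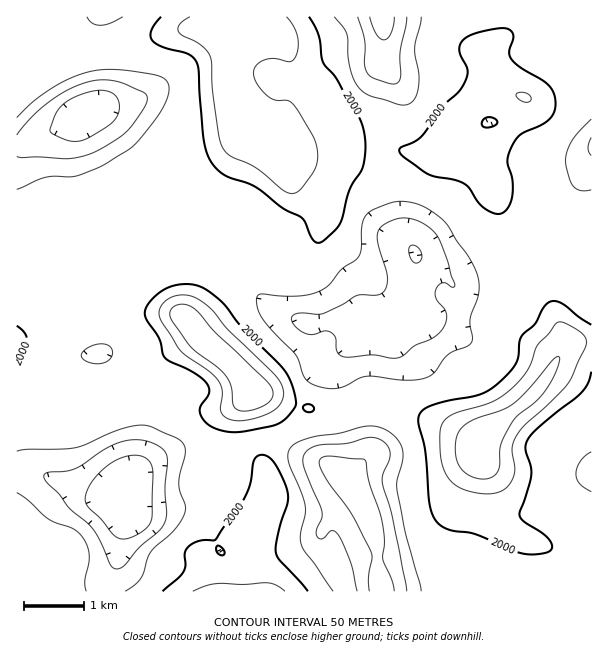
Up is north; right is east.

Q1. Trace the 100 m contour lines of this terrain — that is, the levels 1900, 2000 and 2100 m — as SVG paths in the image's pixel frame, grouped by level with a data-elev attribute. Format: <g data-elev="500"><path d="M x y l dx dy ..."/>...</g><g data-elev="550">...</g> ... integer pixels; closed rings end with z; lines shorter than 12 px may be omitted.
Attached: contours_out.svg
<g data-elev="1900"><path d="M357 591l-6-27-13-30-6-3-9 8-3 0-3-3-1-6 6-12 0-6-17-41-2-12 3-7 9-6 32-3 24-6 12 4 7 9 0 8-7 16-1 9 10 32 15 76"/><path d="M116 569l-3-1-3-4-9-21-8-14-25-22-9-13-13-12-2-6 4-4 17-1 10-2 29-19 15-7 13-3 14 1 15 6 4 5 2 4-2 32 1 31-6 11-21 18-14 17-5 3z"/><path d="M387 358l-15-3-22 2-8-1-5-5-1-13-4-5-6-2-14 4-7-2-10-7-4-8 2-3 6-2 19 1 6-1 18-8 15-10 20 0 6-2 3-6 1-9-9-35 0-12 5-6 8-4 8-3 9 0 16 6 13 11 10 23 8 27-3 2-6-4-3 0-5 2-2 5 0 9 9 10 2 6-2 9-5 8-9 7-17 7-13 11-6 1z"/><path d="M591 155l-2-3-1-5 3-10"/><path d="M17 135l14-18 18-15 18-12 19-7 15-3 15 1 27 11 4 4 0 5-2 6-17 23-11 9-22 13-12 4-14 3-52-3"/><path d="M407 17l-7 36 0 25-2 5-5 1-19-6-7-6-3-9 0-24-6-22"/></g><g data-elev="2000"><path d="M308 591l-31-36-1-13 5-18 6-20 1-10-4-13-9-18-6-6-8-2-4 2-3 4-4 22-6 17-28 39-3 1-13 1-11 5-4 6 0 14-2 6-4 6-16 13"/><path d="M222 555l-5-3-1-4 2-3 6 6 1 3z"/><path d="M223 431l10 1 12-1 28-5 9-5 8-7 6-9-1-9-3-12-10-16-40-41-16-21-10-9-12-9-9-3-12-1-12 2-10 6-10 8-6 9 0 8 14 21 4 16 2 4 30 16 12 10 2 5 0 4-9 14 0 7 8 11z"/><path d="M305 411l7 1 2-2 0-3-5-3-4 1-2 3z"/><path d="M17 365l8-17 2-7-2-8-8-7"/><path d="M591 325l-30-22-6-2-6 1-6 6-8 16-13 12-6 27-7 9-12 12-17 10-44 10-10 4-6 5-2 9 7 28 4 53 4 12 5 8 12 7 26 4 45 19 15 1 14-3 2-5-4-7-6-6-17-11-5-6 0-4 6-15 5-23 0-9-5-15 0-6 4-7 6-8 46-37 6-9 3-11"/><path d="M494 213l6 1 4-2 5-6 2-6 2-18-6-21 6-17 9-10 18-9 8-5 5-6 3-9-2-10-5-9-7-6-21-12-10-9-2-8 4-16-3-5-6-2-27 5-9 3-6 5-2 4-1 6 7 15 2 6-5 14-5 7-17 15-19 28-8 6-13 5-2 3 4 6 25 18 7 3 21 3 9 4 5 5 10 16z"/><path d="M483 127l-1-5 4-4 6 0 5 4-1 3-4 2z"/><path d="M161 17l-10 13 0 6 2 5 11 6 25 7 5 5 4 6 5 73 4 15 5 11 12 11 30 11 28 22 20 10 3 4 7 17 6 4 5-2 9-8 9-11 9-33 13-22 2-24-2-14-4-12-23-39-13-16-4-26-10-19"/></g><g data-elev="2100"><path d="M479 479l10-1 8-5 3-8 0-18 5-12 11-18 20-16 11-12 10-20 3-10-2-3-6 4-23 29-16 15-12 6-29 10-7 5-6 6-2 6-2 9 3 17 7 10z"/><path d="M237 410l6 1 8-1 16-6 4-5 2-4-3-9-55-54-20-23-10-5-11 2-4 6 2 9 20 27 26 19 9 10 4 10 2 18z"/></g>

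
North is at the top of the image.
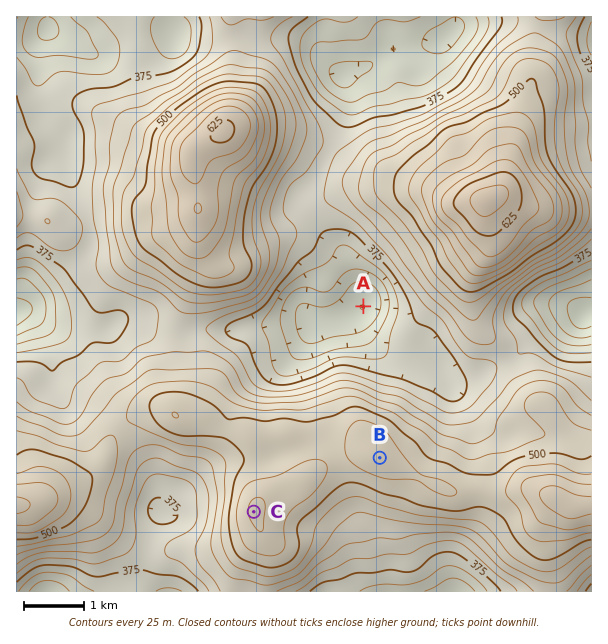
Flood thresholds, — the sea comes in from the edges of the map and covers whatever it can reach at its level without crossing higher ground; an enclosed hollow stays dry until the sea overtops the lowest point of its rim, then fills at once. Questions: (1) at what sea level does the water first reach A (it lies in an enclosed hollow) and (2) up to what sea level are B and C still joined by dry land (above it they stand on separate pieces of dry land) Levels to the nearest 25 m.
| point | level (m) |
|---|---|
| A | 400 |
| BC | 525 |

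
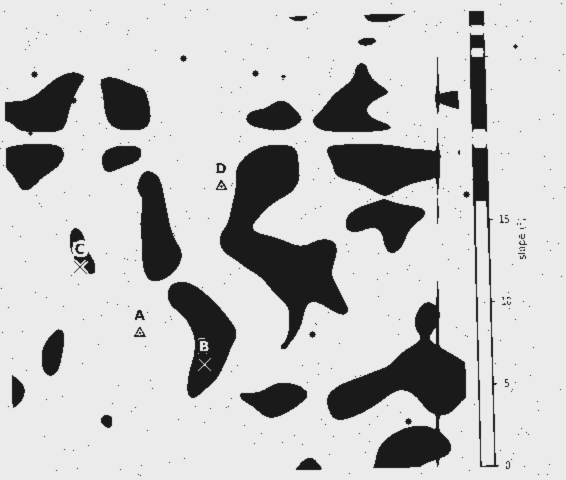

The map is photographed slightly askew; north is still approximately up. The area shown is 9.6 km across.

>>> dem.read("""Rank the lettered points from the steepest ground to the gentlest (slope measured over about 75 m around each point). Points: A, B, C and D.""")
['B', 'C', 'D', 'A']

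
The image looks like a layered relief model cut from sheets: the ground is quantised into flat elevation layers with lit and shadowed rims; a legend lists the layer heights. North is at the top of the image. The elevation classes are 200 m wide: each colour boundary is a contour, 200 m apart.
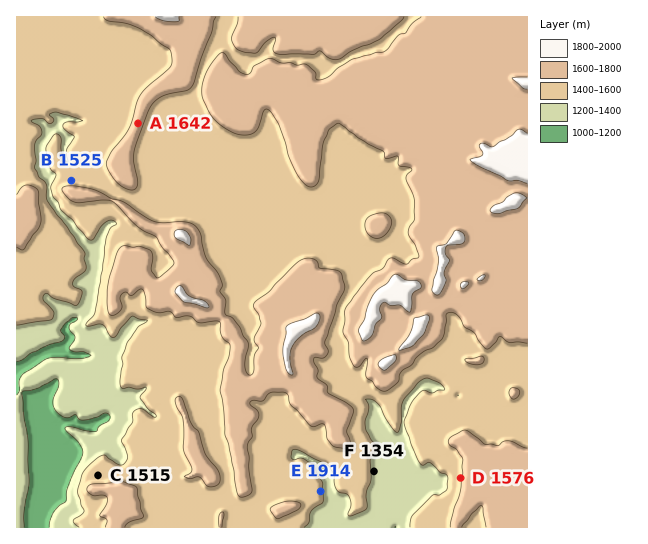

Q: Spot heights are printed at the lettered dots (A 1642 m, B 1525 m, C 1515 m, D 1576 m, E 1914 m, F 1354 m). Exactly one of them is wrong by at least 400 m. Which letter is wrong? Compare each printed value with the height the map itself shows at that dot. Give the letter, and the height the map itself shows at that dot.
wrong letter E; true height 1414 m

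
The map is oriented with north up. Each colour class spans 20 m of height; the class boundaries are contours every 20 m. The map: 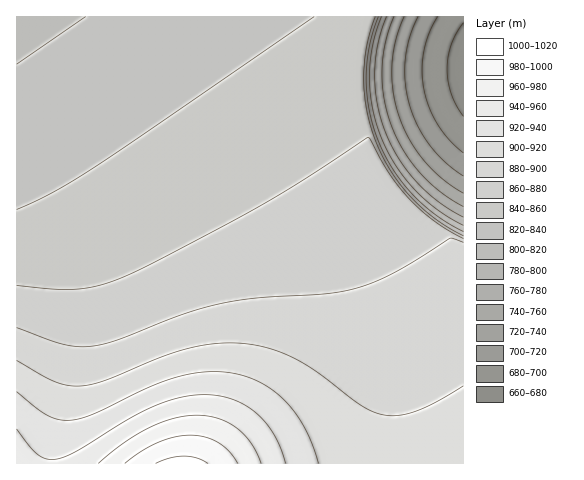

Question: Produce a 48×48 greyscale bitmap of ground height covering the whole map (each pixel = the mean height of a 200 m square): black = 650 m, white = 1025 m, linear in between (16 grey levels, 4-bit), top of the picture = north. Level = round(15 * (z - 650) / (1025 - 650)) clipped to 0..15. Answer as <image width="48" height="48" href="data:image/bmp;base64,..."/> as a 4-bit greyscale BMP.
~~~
<image width="48" height="48" href="data:image/bmp;base64,Qk32BAAAAAAAAHYAAAAoAAAAMAAAADAAAAABAAQAAAAAAIAEAAATCwAAEwsAABAAAAAAAAAAAAAAABEREQAiIiIAMzMzAERERABVVVUAZmZmAHd3dwCIiIgAmZmZAKqqqgC7u7sAzMzMAN3d3QDu7u4A////AMzMzMzM3d7u7u7u3d3My7u7qqqqqqqqqszLu8zMzd3e7u7t3dzMy7u7qqqqqqqqqsy7u7vMzN3d3d3d3dzMu7u7qqqqqqqqqsu7u7u8zMzd3d3d3czMu7u6qqqqqqqqqru7u7u7vMzM3d3dzMzLu7uqqqqqqqqqqru7u7u7u7zMzMzMzMy7u7uqqqqqqqqqqru7qqq7u7u8zMzMzMu7u7qqqqqqqqqqqruqqqqqq7u7u8zMu7u7u6qqqqqqqqqqqrqqqqqqqqu7u7u7u7u7uqqqqqqqqqqqqqqqqqqqqqqru7u7u7u6qqqqqqqqqqqqqqqqqqqqqqqqqru7u7qqqqqqqqqqqqqqqqqqmZmZqqqqqqqqqqqqqqqqqqqqqqqqqqqZmZmZmZqqqqqqqqqqqqqqqqqqqqqqqpmZmZmZmZmaqqqqqqqqqqqqqqqqqqqqqpmZmZmZmZmZmaqqqqqqqqqqmZmZqqqqqpmZmZmZmZmZmZmZmqqqmZmZmZmZmaqqqpmZmZmZmZmZmZmZmZmZmZmZmZmZmZmqqpmZmZmZmZmZmZmZmZmZmZmZmZmZmZmZqoiIiIiImZmZmZmZmZmZmZmZmZmZmZmZmoiIiIiIiImZmZmZmZmZmZmZmZmZmZmZmYiIiIiIiIiJmZmZmZmZmZmZmZmZmZmZmYiIiIiIiIiIiZmZmZmZmZmZmZmZmZmZmYiIiIiIiIiIiImZmZmZmZmZmZmZmZmZmYiIiIiIiIiIiIiJmZmZmZmZmZmZmZmZmYiIiIiIiIiIiIiIiZmZmZmZmZmZmZmZmIiIiIiIiIiIiIiIiImZmZmZmZmZmZmYdoiIiIiIiIiIiIiIiIiJmZmZmZmZmZmHZYiIiIiIiIiIiIiIiIiIiZmZmZmZmZhmVYiIiIiIiIiIiIiIiIiIiImZmZmZmXZVRHiIiIiIiIiIiIiIiIiIiIiZmZmZmGVUQ3d4iIiIiIiIiIiIiIiIiIiImZmZhlVEM3d3eIiIiIiIiIiIiIiIiIiIiJmYdlRDM3d3d4iIiIiIiIiIiIiIiIiIiImYZUQzMnd3d3eIiIiIiIiIiIiIiIiIiIiHVEMzInd3d3d4iIiIiIiIiIiIiIiIiIiGVEMyInd3d3d3eIiIiIiIiIiIiIiIiIh1RDMiInd3d3d3d4iIiIiIiIiIiIiIiIhlRDMiIXd3d3d3d3eIiIiIiIiIiIiIiIhlQzIiEXd3d3d3d3d4iIiIiIiIiIiIiIdkQzIiEXd3d3d3d3d3eIiIiIiIiIiIiIdUQzIhEXd3d3d3d3d3d4iIiIiIiIiIiIdUMyIhEXd3d3d3d3d3d3eIiIiIiIiIiIdUMyIhEXd3d3d3d3d3d3d4iIiIiIiIiIdUMyIhEXd3d3d3d3d3d3d3iIiIiIiIiIdUQyIhEXd3d3d3d3d3d3d3d4iIiIiIiIdUQzIhEXd3d3d3d3d3d3d3d3iIiIiIiIhlQzIiEXd3d3d3d3d3d3d3d3d4iIiIiIhlQzIiEXd3d3d3d3d3d3d3d3d3iIiIiIh1RDMiIQ=="/>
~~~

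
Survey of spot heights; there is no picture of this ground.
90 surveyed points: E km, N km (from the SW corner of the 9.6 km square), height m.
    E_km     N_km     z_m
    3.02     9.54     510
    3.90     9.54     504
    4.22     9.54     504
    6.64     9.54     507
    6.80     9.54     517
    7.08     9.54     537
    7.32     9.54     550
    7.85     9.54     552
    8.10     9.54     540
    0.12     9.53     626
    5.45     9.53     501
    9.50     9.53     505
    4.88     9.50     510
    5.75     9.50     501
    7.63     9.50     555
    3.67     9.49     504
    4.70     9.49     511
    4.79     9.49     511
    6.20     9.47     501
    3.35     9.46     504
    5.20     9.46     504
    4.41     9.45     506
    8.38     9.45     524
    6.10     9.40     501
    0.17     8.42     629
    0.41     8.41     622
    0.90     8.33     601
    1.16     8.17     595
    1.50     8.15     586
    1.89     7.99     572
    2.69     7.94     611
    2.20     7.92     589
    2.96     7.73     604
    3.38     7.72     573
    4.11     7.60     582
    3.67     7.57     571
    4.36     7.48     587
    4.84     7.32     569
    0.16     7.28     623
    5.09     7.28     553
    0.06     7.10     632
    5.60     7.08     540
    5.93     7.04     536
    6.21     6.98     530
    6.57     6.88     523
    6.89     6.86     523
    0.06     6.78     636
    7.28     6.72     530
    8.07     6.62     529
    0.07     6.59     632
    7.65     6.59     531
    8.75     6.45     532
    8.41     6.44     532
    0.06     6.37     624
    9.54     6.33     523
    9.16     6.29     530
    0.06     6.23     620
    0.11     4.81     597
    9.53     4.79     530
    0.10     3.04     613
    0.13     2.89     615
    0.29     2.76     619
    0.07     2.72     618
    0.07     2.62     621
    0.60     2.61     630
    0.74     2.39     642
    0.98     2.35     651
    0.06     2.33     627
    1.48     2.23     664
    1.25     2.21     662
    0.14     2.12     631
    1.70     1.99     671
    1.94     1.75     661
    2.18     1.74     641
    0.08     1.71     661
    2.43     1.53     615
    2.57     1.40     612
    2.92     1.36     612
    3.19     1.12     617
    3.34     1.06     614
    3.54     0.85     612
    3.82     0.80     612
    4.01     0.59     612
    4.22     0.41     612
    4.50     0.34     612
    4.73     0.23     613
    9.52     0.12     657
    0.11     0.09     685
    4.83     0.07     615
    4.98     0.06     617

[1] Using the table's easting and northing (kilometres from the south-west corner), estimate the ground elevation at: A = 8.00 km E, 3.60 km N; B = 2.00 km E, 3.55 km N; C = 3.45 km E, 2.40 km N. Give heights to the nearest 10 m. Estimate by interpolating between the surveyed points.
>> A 570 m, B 610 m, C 630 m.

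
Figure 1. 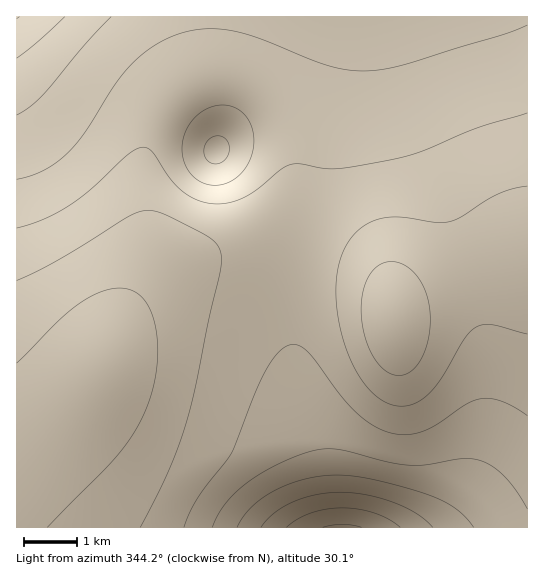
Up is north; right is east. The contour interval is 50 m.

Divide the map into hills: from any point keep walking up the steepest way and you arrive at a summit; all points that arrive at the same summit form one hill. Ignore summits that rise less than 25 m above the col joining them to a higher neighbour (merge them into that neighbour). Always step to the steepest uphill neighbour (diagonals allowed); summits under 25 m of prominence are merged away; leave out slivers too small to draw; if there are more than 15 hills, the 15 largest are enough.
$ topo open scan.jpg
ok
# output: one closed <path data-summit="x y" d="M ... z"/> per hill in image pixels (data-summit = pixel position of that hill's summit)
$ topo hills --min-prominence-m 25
<path data-summit="103 370" d="M347 16l-331 1 1 511 312-1-6-29-7-52-11-31-9-38-4-28-1-44 4-43 6-39 16-74 22-74z"/><path data-summit="394 322" d="M527 16l-178 0-2 2-8 57-22 74-16 74-6 39-4 43 1 44 4 28 9 38 11 31 9 68 5 14 198-1z"/>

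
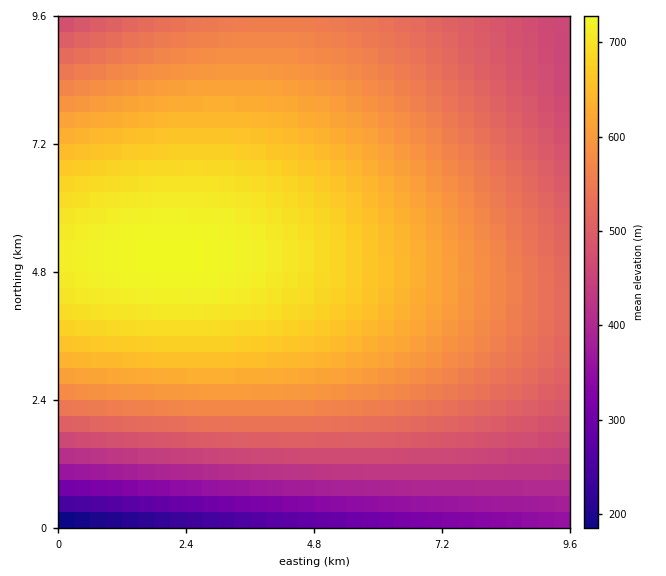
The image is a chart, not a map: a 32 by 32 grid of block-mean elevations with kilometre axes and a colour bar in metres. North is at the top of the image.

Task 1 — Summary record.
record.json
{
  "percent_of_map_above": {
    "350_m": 94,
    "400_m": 90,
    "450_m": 86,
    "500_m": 77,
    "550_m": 60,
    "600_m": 42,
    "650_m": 26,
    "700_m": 11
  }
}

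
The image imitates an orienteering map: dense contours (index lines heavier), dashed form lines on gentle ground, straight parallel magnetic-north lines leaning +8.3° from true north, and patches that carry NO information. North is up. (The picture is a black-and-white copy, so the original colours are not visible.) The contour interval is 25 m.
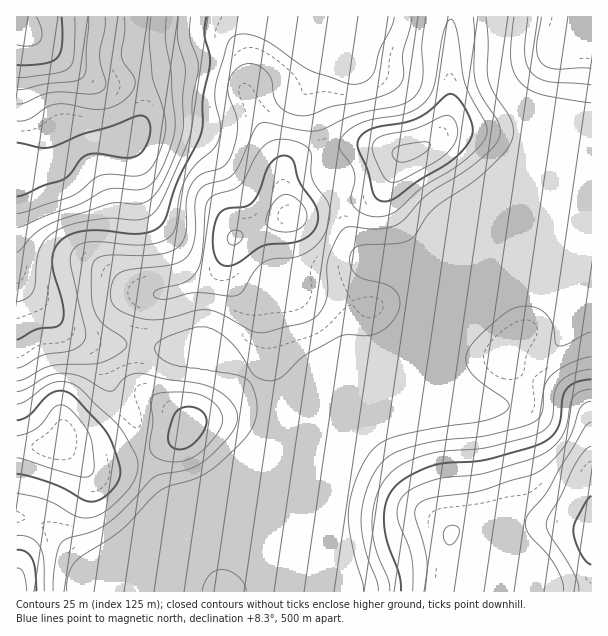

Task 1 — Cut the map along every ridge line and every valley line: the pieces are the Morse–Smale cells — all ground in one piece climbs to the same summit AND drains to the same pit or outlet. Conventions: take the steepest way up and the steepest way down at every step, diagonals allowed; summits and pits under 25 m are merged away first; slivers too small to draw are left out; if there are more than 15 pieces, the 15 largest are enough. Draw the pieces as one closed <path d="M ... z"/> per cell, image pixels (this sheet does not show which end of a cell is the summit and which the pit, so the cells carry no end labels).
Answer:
<path d="M515 94l9 29 0 12-2 11-5 9-27 30-34 28-40 96-16 29-54 130-9 35 0 22 5 20 2 47 248-1 0-475-56-10z"/><path d="M252 16l-114 1-2 36 9 27 0 28-3 12-4 6-12 6-28 12-11 0-9 4-21 18-41 5 0 105 3 6 31 30 13 16 18 10 26 6 28 0 24 4 36 14 45 6 35 35 7 0 71-30 20-20-7 1-58 25-11 0-15-16-12-37-4-14 0-18 5-13 7-5 7-2 51-2 30-10 1-2-11-11-10-21-10-40-11-24 1-9-7-30-12-27 0-6 6-12 6-23-20-11-21-16z"/><path d="M498 16l-245 1 25 13 21 16 20 11-6 23-6 12 0 6 12 27 7 30-1 9 11 24 10 40 10 21 11 11-1 2-30 10-51 2-7 2-7 5-5 13 0 18 12 45 9 13 10 9 6 1 75-30-162 162-26 60-4 15 0 5 157-1 0-30-6-36 0-22 9-35 54-130 16-29 40-96 34-28 27-30 6-14 0-24-6-16-5-9-8-9-5-14z"/><path d="M17 277l-1 239 14 2 17 8 40 42 20-6 99-42 53-53-7 1-48 20-36 11-23-40-5-12-4-25-24-33-14-38-9-8-23-12-16-19-31-30z"/><path d="M84 338l-4 1 18 12 14 38 21 27 5 10 2 21 5 12 23 40 36-11 59-25 91-89-3-1-69 30-7 0-35-35-45-6-36-14-24-4-28 0z"/><path d="M137 16l-121 1 1 153 28-1 12-3 21-18 9-4 11 0 42-21 5-15 0-28-9-27z"/><path d="M215 511l-9 9-12 6-102 42-5 0-40-42-17-8-13-1-1 74 169 1 5-20 26-59z"/><path d="M591 16l-91 0-1 53 5 14 12 13 20 10 36 8 19 1z"/>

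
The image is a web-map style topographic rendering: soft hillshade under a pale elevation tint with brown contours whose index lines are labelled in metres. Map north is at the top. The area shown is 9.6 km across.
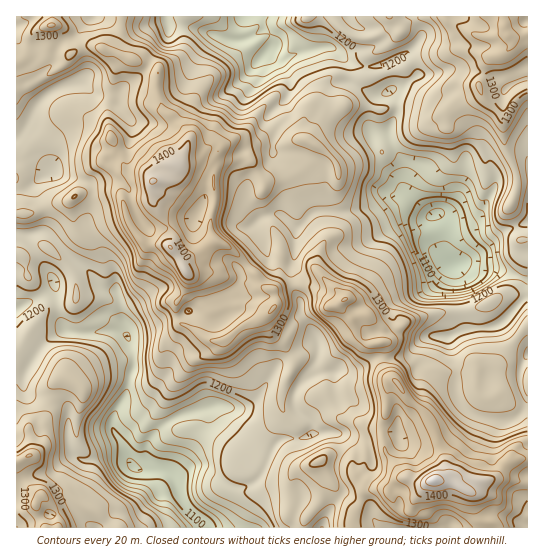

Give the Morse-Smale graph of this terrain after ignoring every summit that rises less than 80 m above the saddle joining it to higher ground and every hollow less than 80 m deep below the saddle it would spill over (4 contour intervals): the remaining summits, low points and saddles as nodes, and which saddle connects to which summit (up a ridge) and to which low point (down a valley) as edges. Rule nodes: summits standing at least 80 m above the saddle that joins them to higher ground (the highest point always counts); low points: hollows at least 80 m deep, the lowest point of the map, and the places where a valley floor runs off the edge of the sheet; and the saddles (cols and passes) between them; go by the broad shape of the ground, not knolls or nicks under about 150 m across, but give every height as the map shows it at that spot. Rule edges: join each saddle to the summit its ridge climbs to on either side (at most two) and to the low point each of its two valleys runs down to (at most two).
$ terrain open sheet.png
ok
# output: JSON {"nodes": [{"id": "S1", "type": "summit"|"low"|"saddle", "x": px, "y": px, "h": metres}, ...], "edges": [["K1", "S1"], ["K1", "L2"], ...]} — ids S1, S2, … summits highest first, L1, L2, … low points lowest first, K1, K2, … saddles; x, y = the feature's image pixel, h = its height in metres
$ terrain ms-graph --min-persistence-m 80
{"nodes": [
{"id": "S1", "type": "summit", "x": 434, "y": 481, "h": 1455},
{"id": "S2", "type": "summit", "x": 153, "y": 181, "h": 1423},
{"id": "S3", "type": "summit", "x": 505, "y": 27, "h": 1351},
{"id": "S4", "type": "summit", "x": 45, "y": 527, "h": 1350},
{"id": "L1", "type": "low", "x": 453, "y": 265, "h": 1041},
{"id": "L2", "type": "low", "x": 134, "y": 466, "h": 1074},
{"id": "L3", "type": "low", "x": 245, "y": 17, "h": 1107},
{"id": "K1", "type": "saddle", "x": 361, "y": 503, "h": 1305},
{"id": "K2", "type": "saddle", "x": 293, "y": 285, "h": 1287},
{"id": "K3", "type": "saddle", "x": 386, "y": 73, "h": 1207},
{"id": "K4", "type": "saddle", "x": 522, "y": 278, "h": 1177},
{"id": "K5", "type": "saddle", "x": 270, "y": 34, "h": 1120},
{"id": "K6", "type": "saddle", "x": 201, "y": 517, "h": 1090}],
"edges": [["K1", "S1"], ["K1", "L1"], ["K1", "L2"], ["K2", "S1"], ["K2", "S2"], ["K2", "L1"], ["K2", "L2"], ["K3", "S1"], ["K3", "S3"], ["K3", "L1"], ["K3", "L3"], ["K4", "S1"], ["K4", "S3"], ["K4", "L1"], ["K5", "S2"], ["K5", "S3"], ["K5", "L3"], ["K6", "S1"], ["K6", "S4"], ["K6", "L2"]]}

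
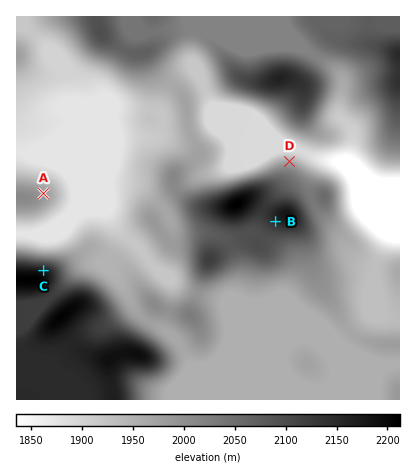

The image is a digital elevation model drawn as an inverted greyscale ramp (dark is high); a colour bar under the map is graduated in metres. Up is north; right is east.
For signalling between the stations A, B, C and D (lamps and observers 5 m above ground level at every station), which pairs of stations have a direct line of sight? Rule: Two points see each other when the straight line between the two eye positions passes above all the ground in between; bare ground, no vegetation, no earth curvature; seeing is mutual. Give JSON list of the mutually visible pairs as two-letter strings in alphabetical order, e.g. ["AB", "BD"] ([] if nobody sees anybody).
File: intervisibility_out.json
["AC", "BC"]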